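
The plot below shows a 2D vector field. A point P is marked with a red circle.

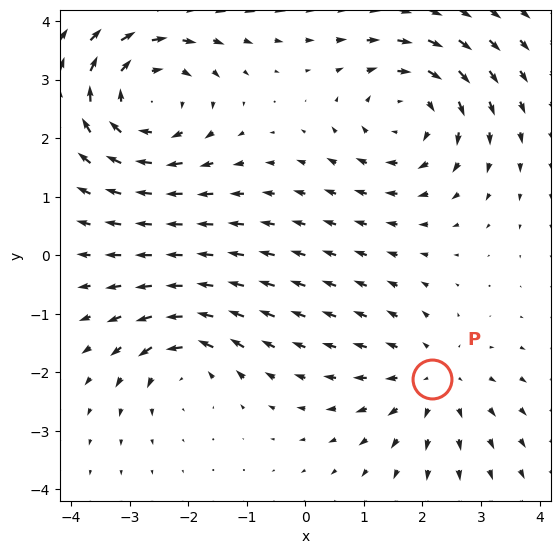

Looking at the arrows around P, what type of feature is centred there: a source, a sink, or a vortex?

source

At P (2.2, -2.1) the arrows spread outward. Divergence about +3, curl ≈0 — positive divergence with near-zero curl is a source.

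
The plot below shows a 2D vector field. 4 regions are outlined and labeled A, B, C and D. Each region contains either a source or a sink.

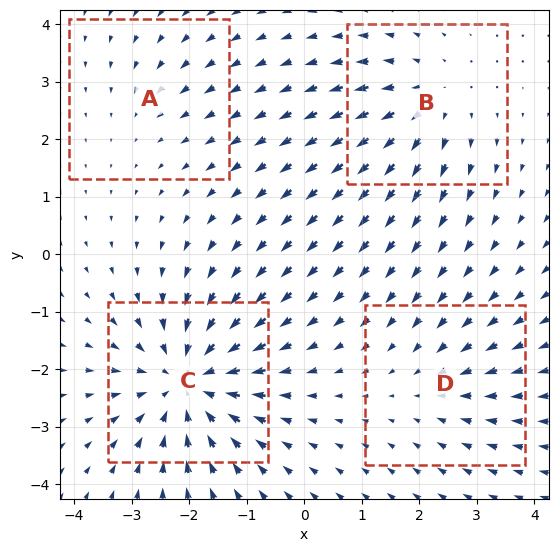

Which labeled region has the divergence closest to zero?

Divergence at each region's feature centre — A: about -2, B: about +4, C: about -6, D: about -3. Region A is closest to zero.

A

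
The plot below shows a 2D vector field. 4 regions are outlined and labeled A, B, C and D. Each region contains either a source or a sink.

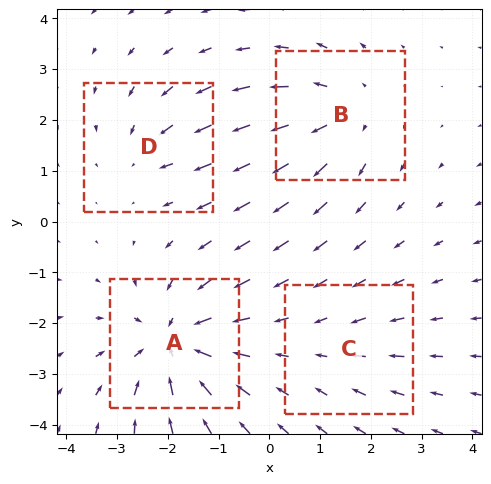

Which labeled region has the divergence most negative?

A

Divergence at each region's feature centre — A: about -7, B: about +4, C: about -2, D: about -3. Region A is most negative.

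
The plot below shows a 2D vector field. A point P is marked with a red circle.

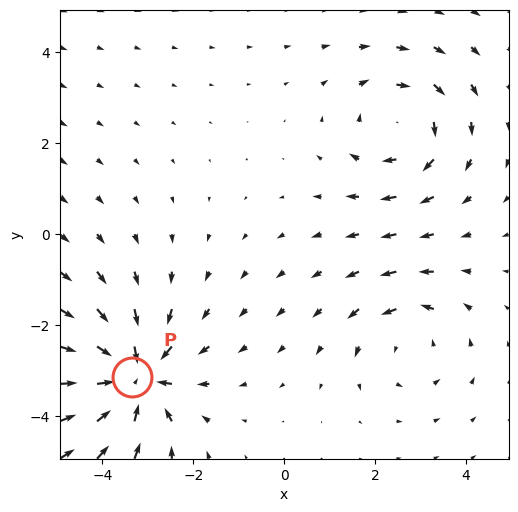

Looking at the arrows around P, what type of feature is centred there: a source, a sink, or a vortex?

At P (-3.3, -3.1) the arrows converge inward. Divergence about -5, curl ≈0 — negative divergence with near-zero curl is a sink.

sink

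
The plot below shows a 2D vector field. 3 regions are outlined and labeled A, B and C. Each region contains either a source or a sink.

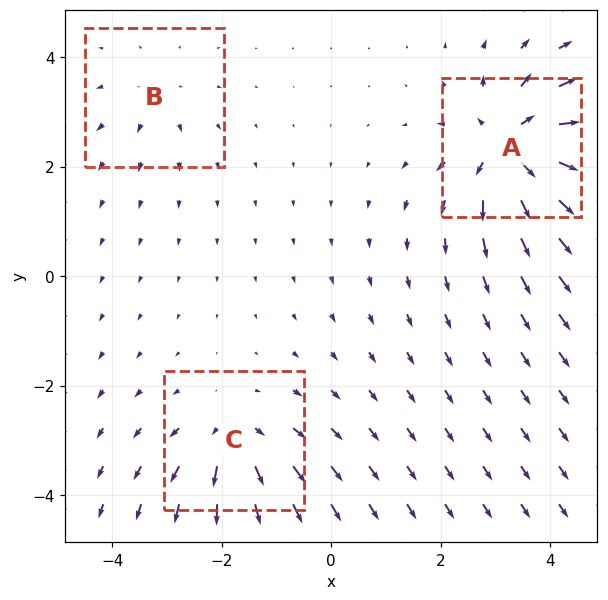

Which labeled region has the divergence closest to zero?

B

Divergence at each region's feature centre — A: about +6, B: about +2, C: about +4. Region B is closest to zero.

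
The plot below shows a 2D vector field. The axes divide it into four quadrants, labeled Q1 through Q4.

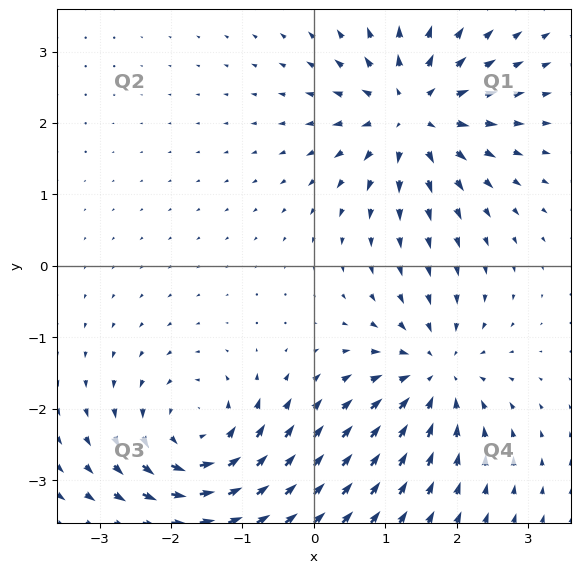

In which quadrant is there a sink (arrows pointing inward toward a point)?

The sink sits at approximately (1.7, -1.5), which lies in quadrant Q4. The divergence there is about -5, negative as expected for a sink.

Q4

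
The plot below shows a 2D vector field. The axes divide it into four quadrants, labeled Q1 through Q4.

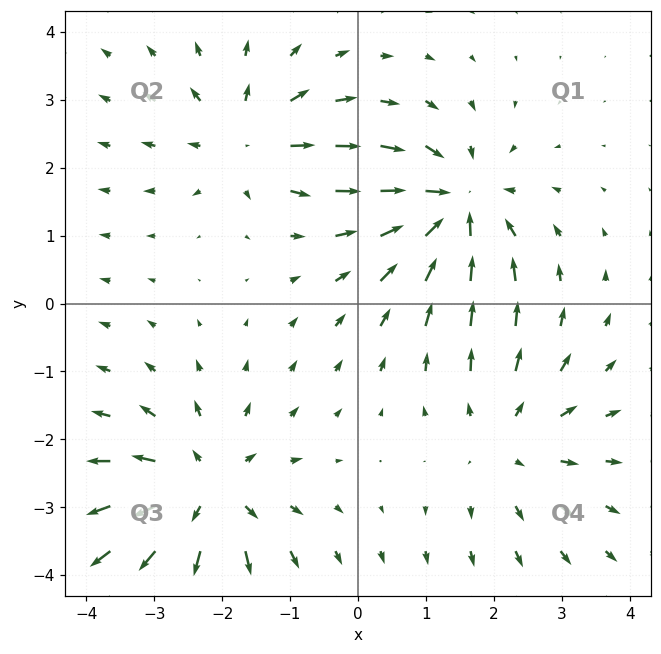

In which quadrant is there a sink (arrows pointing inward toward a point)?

The sink sits at approximately (1.4, 1.4), which lies in quadrant Q1. The divergence there is about -5, negative as expected for a sink.

Q1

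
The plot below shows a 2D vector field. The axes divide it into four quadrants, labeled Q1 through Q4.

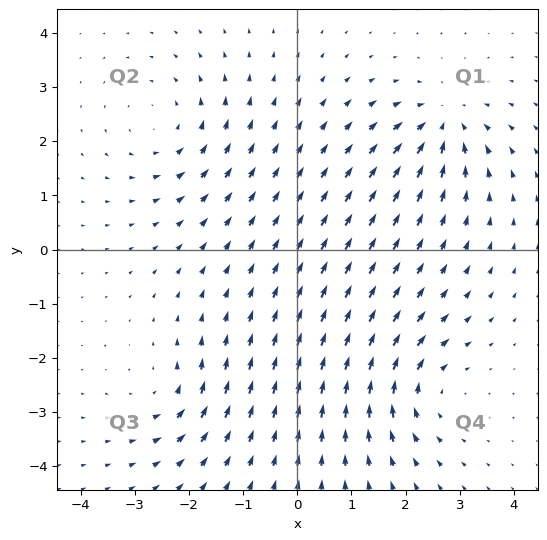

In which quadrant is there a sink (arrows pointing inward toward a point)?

The sink sits at approximately (2.7, 2.3), which lies in quadrant Q1. The divergence there is about -6, negative as expected for a sink.

Q1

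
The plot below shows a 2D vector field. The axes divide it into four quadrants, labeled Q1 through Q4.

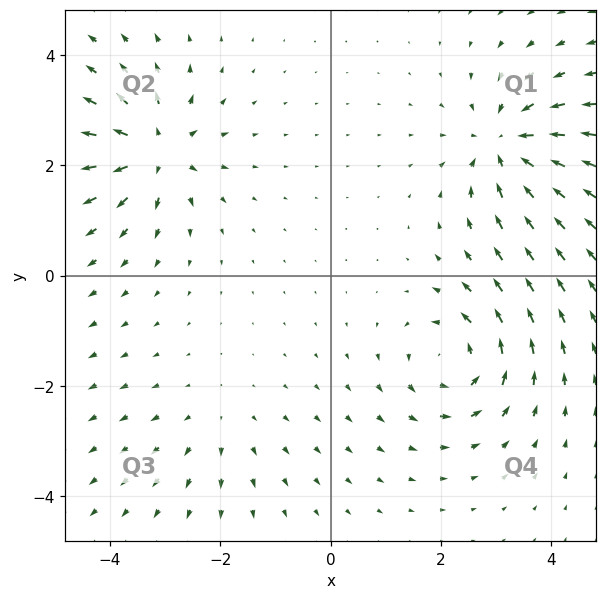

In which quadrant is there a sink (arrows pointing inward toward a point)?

Q1

The sink sits at approximately (3.2, 2.4), which lies in quadrant Q1. The divergence there is about -6, negative as expected for a sink.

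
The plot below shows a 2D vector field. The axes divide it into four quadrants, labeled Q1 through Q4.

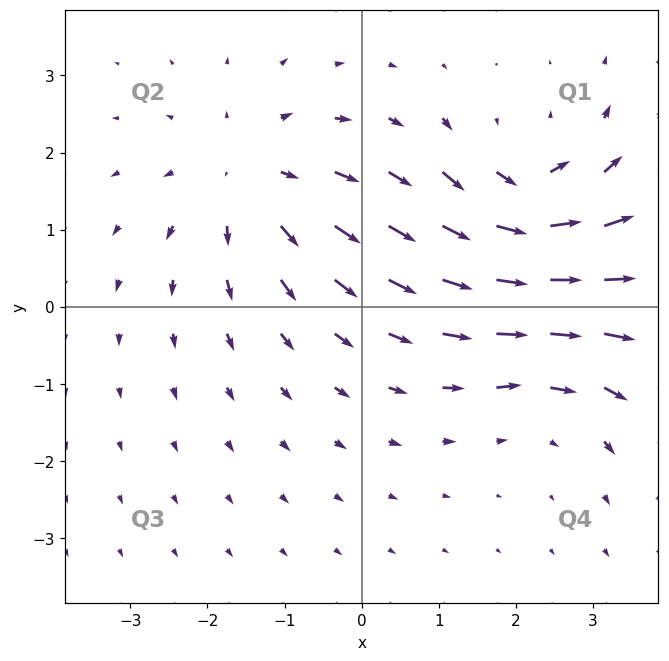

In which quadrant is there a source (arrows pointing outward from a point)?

Q2

The source sits at approximately (-1.4, 1.7), which lies in quadrant Q2. The divergence there is about +4, positive as expected for a source.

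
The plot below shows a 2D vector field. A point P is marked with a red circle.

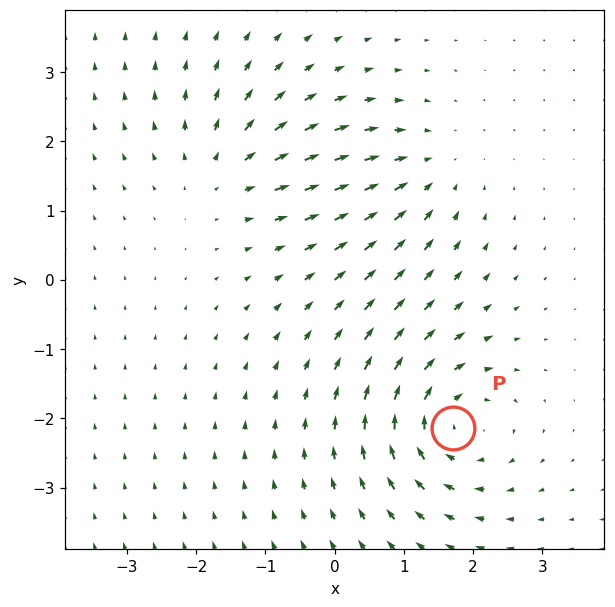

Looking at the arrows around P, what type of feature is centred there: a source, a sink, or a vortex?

At P (1.7, -2.1) the arrows circulate clockwise. Divergence ≈0, curl about -4 — near-zero divergence with nonzero curl is a vortex.

vortex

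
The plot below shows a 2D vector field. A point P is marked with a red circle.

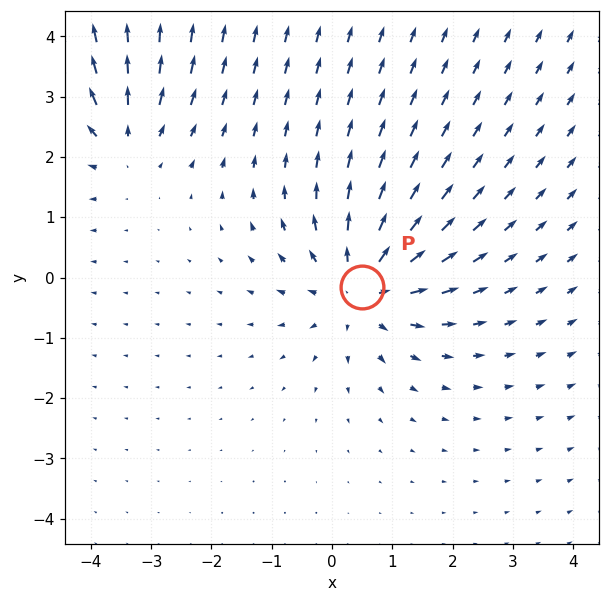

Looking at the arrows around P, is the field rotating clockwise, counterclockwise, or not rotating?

Near P at (0.5, -0.2) the arrows show no circulation. The curl there is ≈0.

not rotating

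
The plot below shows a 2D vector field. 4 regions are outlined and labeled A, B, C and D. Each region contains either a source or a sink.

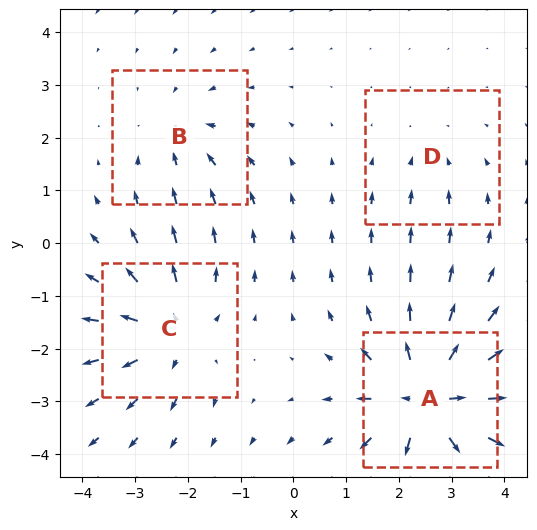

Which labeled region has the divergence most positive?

Divergence at each region's feature centre — A: about +7, B: about -3, C: about +5, D: about -2. Region A is most positive.

A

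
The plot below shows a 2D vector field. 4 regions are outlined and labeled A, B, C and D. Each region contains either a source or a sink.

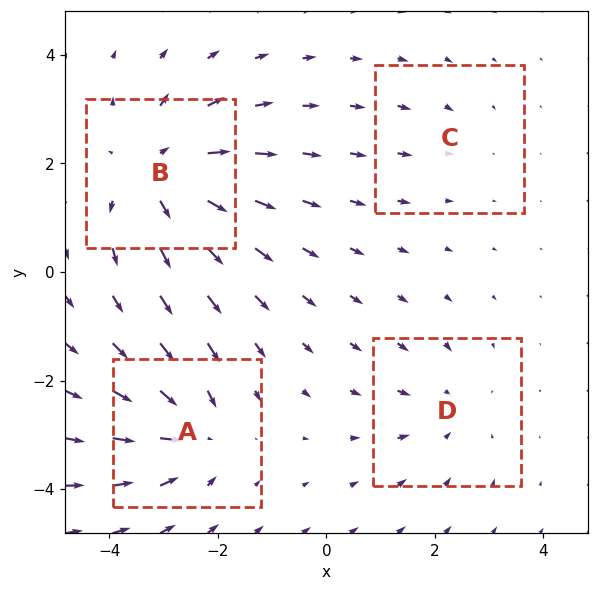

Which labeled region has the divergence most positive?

Divergence at each region's feature centre — A: about -4, B: about +6, C: about -2, D: about -3. Region B is most positive.

B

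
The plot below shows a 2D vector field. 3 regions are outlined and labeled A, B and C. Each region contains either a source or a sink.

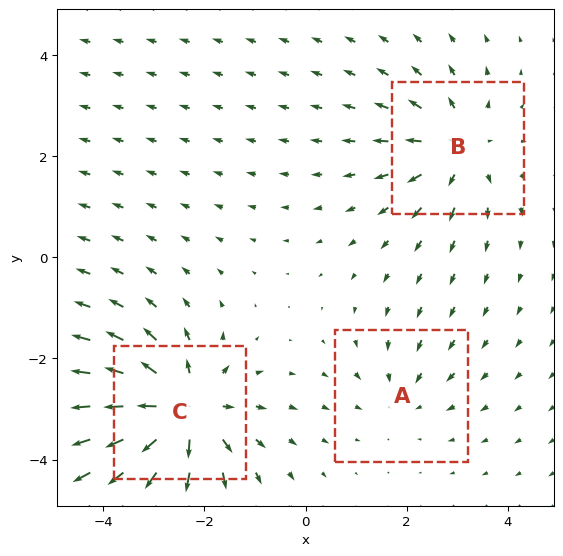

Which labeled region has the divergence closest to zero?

A

Divergence at each region's feature centre — A: about -2, B: about +3, C: about +5. Region A is closest to zero.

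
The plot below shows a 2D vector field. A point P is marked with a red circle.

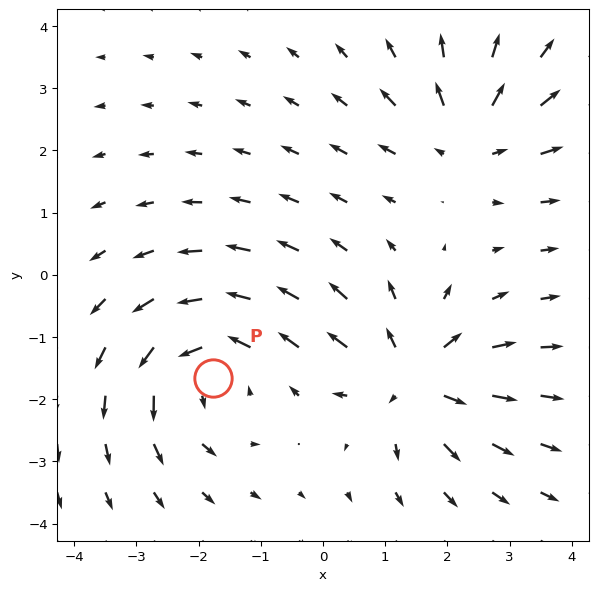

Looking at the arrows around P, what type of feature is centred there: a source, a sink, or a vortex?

At P (-1.8, -1.7) the arrows circulate counterclockwise. Divergence ≈0, curl about +5 — near-zero divergence with nonzero curl is a vortex.

vortex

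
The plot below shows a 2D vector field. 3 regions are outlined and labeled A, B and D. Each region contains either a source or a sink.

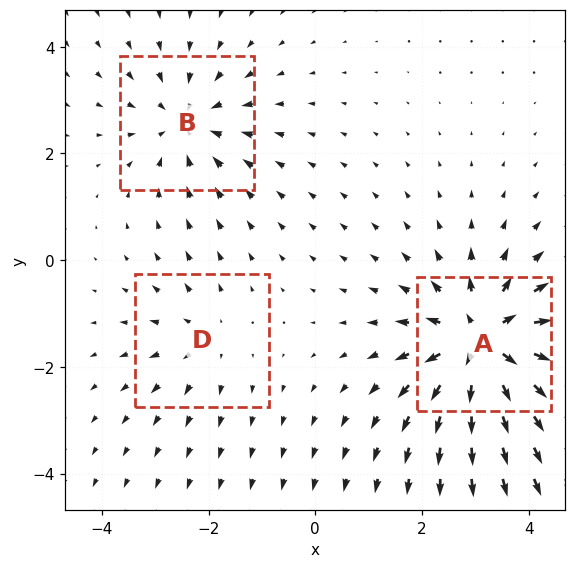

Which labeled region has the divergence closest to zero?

Divergence at each region's feature centre — A: about +6, B: about -3, D: about +2. Region D is closest to zero.

D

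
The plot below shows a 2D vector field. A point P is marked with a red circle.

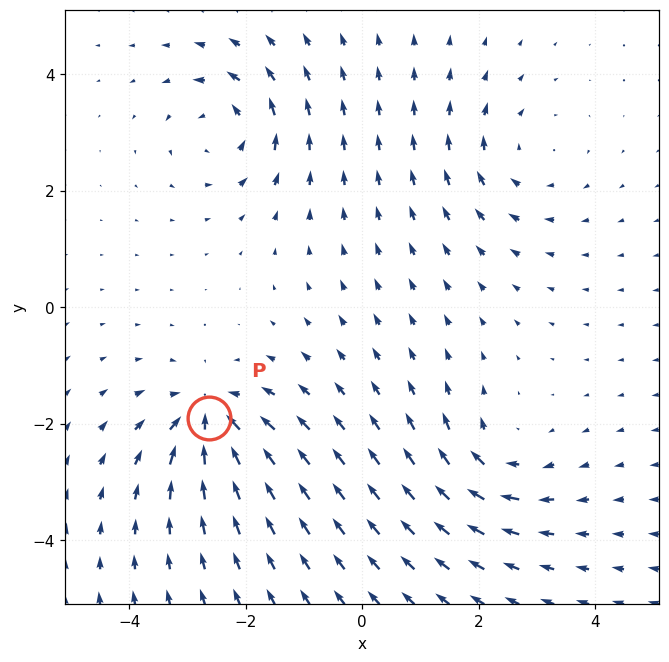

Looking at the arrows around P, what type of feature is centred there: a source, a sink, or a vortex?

At P (-2.6, -1.9) the arrows converge inward. Divergence about -7, curl ≈0 — negative divergence with near-zero curl is a sink.

sink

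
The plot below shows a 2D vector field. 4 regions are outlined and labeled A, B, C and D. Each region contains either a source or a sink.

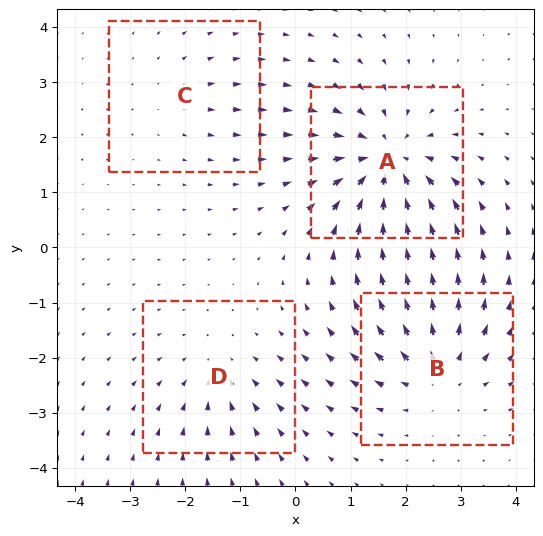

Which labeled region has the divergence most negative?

Divergence at each region's feature centre — A: about -7, B: about +5, C: about +2, D: about -3. Region A is most negative.

A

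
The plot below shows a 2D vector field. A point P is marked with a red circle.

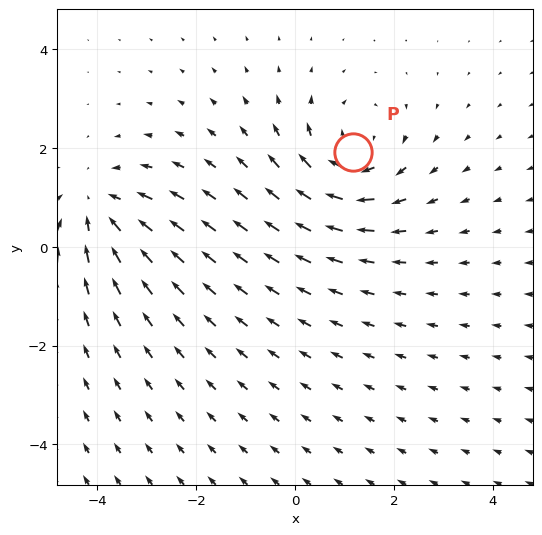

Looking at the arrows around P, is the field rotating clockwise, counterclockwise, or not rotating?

clockwise

Near P at (1.2, 1.9) the arrows circulate clockwise. The curl (z-component) there is about -4; negative curl means clockwise rotation.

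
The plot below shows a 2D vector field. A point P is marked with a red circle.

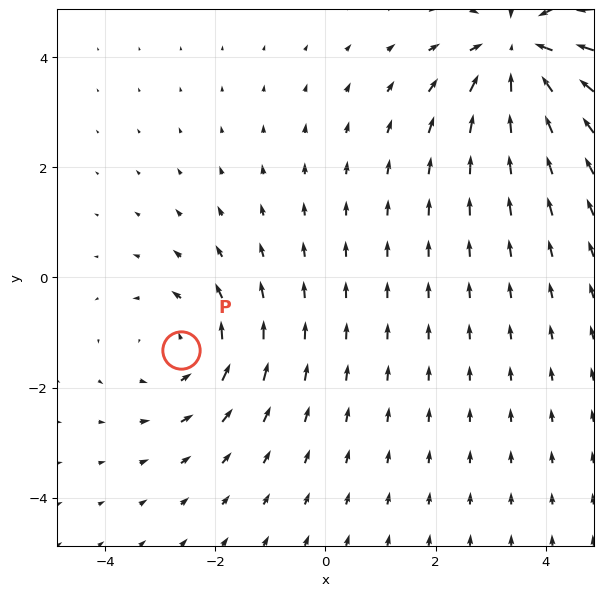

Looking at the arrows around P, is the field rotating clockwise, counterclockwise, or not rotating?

Near P at (-2.6, -1.3) the arrows circulate counterclockwise. The curl (z-component) there is about +2; positive curl means counterclockwise rotation.

counterclockwise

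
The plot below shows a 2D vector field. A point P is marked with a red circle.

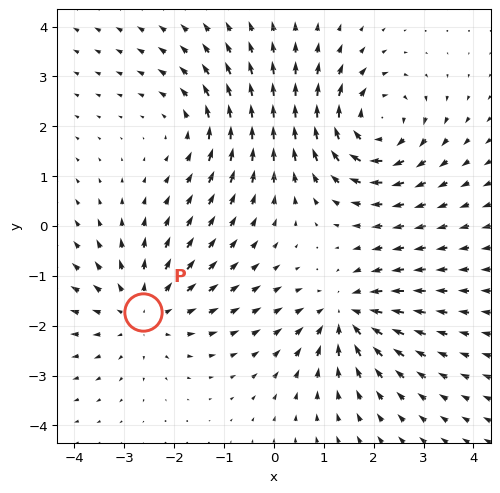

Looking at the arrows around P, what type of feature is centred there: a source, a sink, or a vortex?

source

At P (-2.6, -1.7) the arrows spread outward. Divergence about +3, curl ≈0 — positive divergence with near-zero curl is a source.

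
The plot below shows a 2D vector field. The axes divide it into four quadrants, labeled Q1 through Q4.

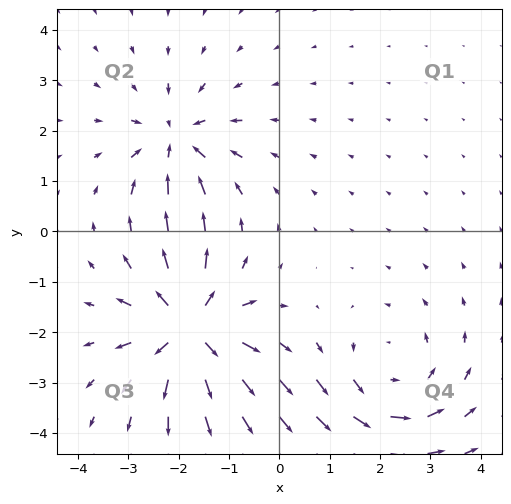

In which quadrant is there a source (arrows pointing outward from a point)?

The source sits at approximately (-1.8, -1.9), which lies in quadrant Q3. The divergence there is about +7, positive as expected for a source.

Q3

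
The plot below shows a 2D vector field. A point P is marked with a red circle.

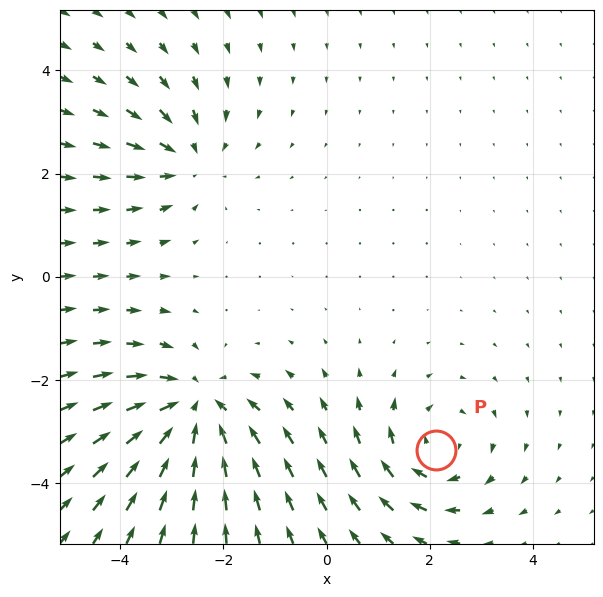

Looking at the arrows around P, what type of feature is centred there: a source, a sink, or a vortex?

At P (2.1, -3.4) the arrows circulate clockwise. Divergence ≈0, curl about -3 — near-zero divergence with nonzero curl is a vortex.

vortex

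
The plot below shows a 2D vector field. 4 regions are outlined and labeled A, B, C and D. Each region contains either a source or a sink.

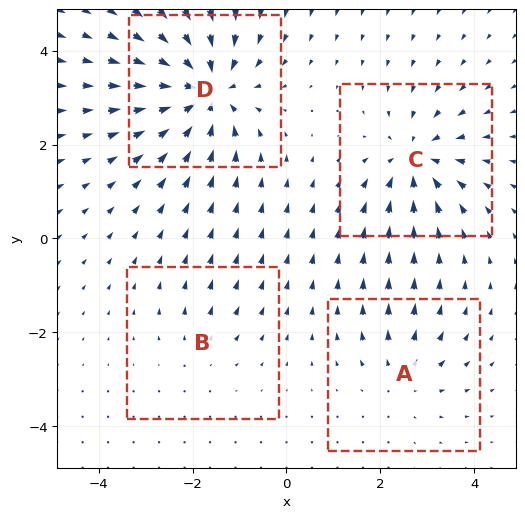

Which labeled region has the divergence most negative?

Divergence at each region's feature centre — A: about +3, B: about +2, C: about -5, D: about -7. Region D is most negative.

D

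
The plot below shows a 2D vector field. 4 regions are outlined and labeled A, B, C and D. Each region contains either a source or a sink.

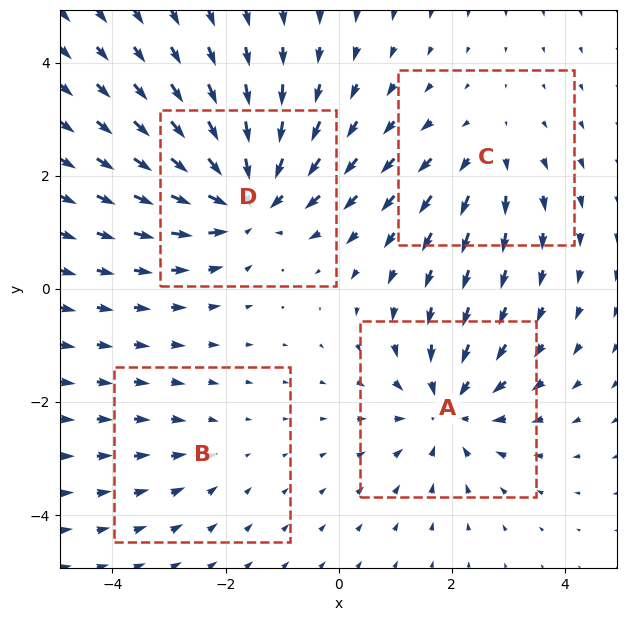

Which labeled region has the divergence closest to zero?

B

Divergence at each region's feature centre — A: about -5, B: about -2, C: about +3, D: about -6. Region B is closest to zero.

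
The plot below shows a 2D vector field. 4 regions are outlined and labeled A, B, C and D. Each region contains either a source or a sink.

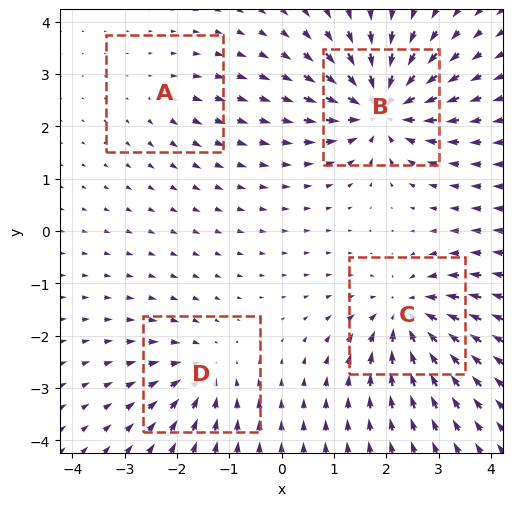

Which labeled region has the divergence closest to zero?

A

Divergence at each region's feature centre — A: about +2, B: about -8, C: about -6, D: about -4. Region A is closest to zero.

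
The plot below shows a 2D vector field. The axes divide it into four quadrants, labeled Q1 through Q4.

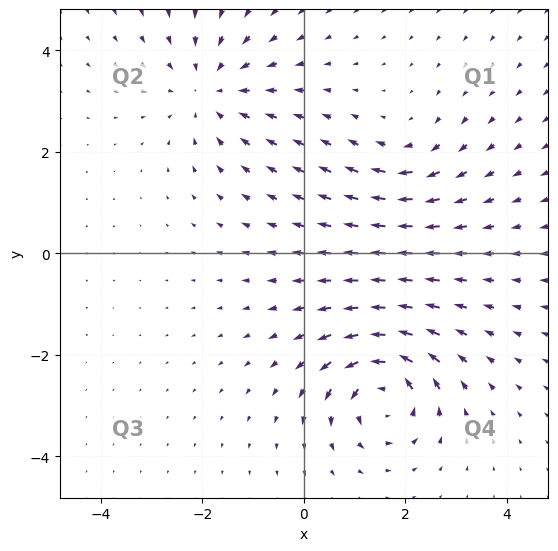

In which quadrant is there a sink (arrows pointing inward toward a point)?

Q2

The sink sits at approximately (-1.8, 3.2), which lies in quadrant Q2. The divergence there is about -4, negative as expected for a sink.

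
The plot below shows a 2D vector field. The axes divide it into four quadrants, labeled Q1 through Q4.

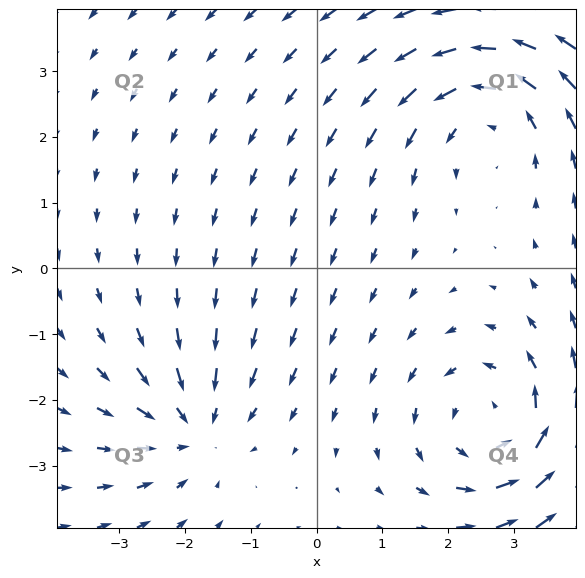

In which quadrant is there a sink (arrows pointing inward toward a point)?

Q3

The sink sits at approximately (-1.9, -2.4), which lies in quadrant Q3. The divergence there is about -4, negative as expected for a sink.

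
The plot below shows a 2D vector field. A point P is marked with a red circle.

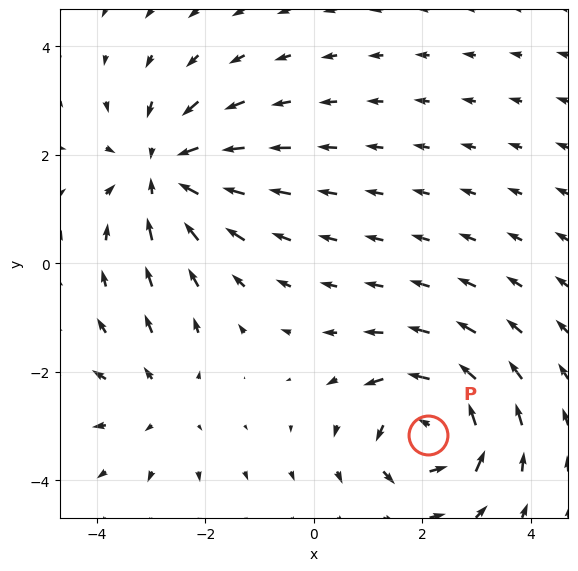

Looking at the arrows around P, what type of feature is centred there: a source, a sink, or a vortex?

At P (2.1, -3.2) the arrows circulate counterclockwise. Divergence ≈0, curl about +5 — near-zero divergence with nonzero curl is a vortex.

vortex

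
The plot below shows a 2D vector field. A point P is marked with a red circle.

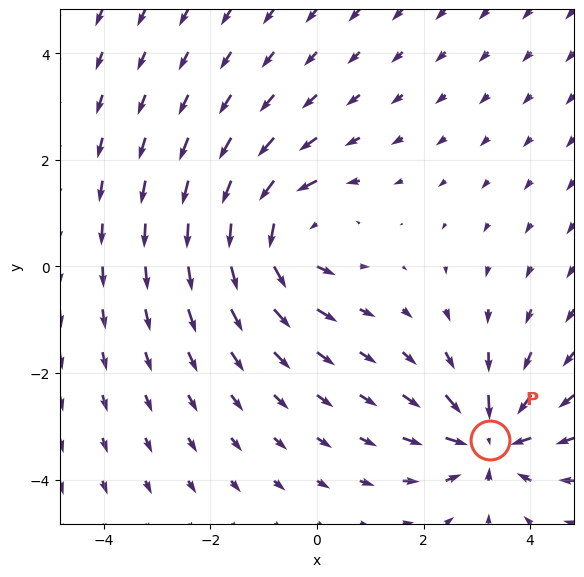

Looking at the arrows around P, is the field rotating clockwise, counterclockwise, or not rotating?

not rotating

Near P at (3.2, -3.3) the arrows show no circulation. The curl there is ≈0.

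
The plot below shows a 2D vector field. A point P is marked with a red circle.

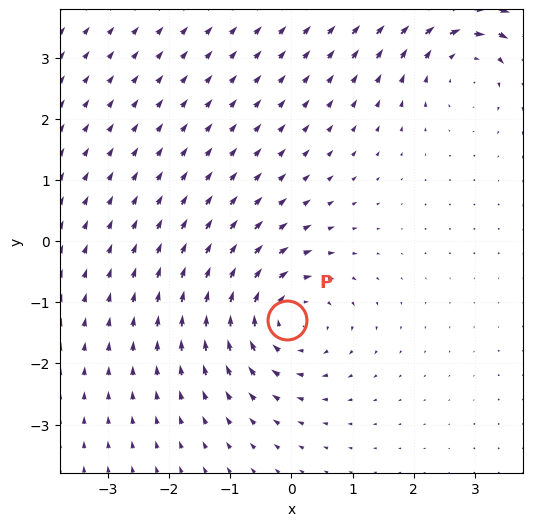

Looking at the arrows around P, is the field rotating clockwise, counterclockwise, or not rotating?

Near P at (-0.1, -1.3) the arrows circulate clockwise. The curl (z-component) there is about -5; negative curl means clockwise rotation.

clockwise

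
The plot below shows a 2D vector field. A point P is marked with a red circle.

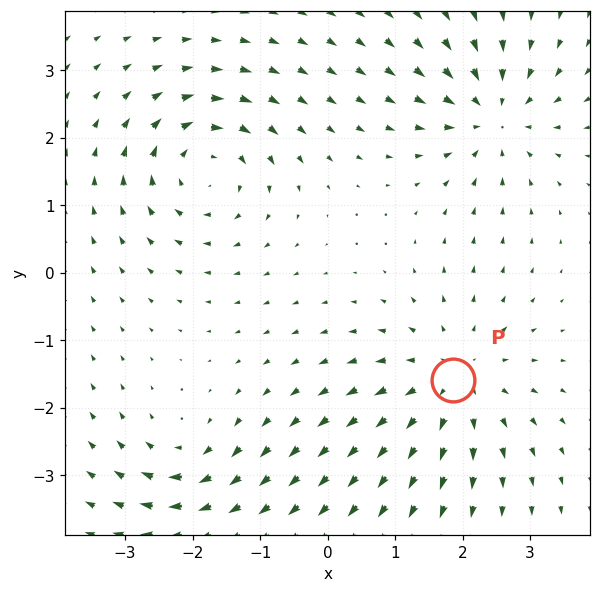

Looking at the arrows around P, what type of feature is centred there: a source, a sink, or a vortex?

source

At P (1.9, -1.6) the arrows spread outward. Divergence about +4, curl ≈0 — positive divergence with near-zero curl is a source.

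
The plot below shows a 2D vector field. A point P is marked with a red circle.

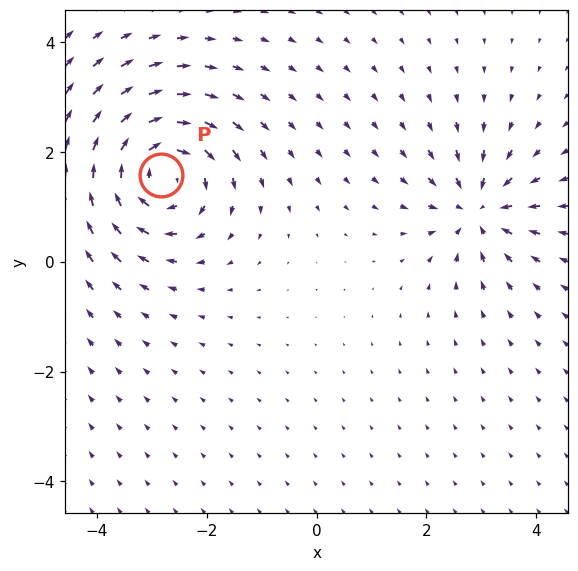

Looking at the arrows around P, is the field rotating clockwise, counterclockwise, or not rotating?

clockwise

Near P at (-2.8, 1.6) the arrows circulate clockwise. The curl (z-component) there is about -5; negative curl means clockwise rotation.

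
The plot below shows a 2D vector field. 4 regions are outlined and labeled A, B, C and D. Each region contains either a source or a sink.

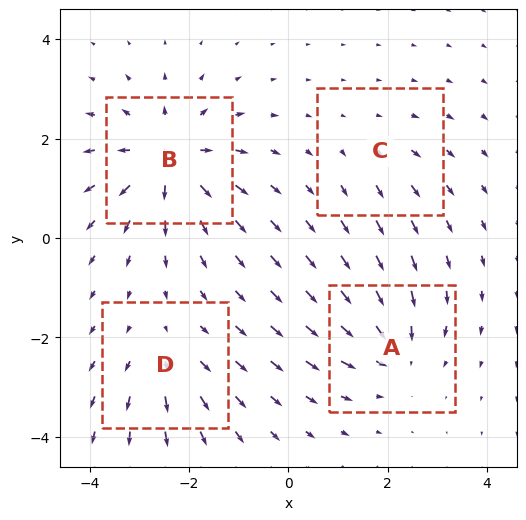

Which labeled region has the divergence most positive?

Divergence at each region's feature centre — A: about -5, B: about +7, C: about +2, D: about +4. Region B is most positive.

B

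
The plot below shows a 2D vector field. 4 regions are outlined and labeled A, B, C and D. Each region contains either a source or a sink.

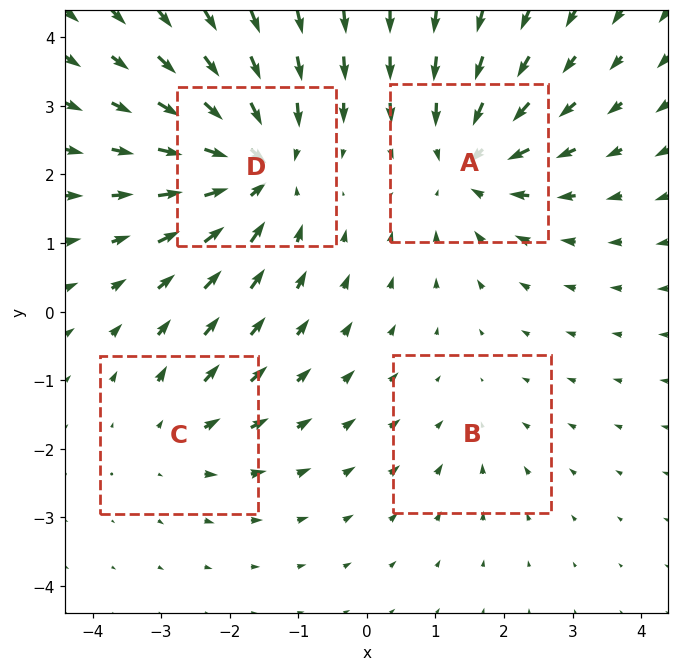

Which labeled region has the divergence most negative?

D

Divergence at each region's feature centre — A: about -5, B: about -2, C: about +3, D: about -7. Region D is most negative.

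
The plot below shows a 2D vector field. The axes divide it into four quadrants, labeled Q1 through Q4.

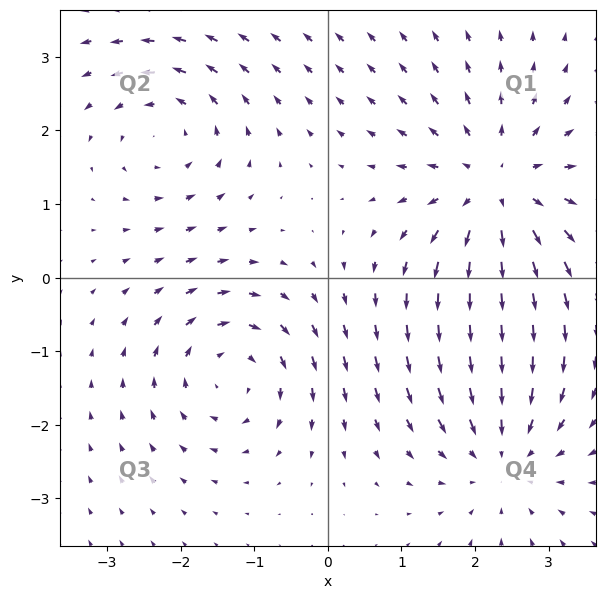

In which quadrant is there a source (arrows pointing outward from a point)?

Q1

The source sits at approximately (2.3, 1.2), which lies in quadrant Q1. The divergence there is about +4, positive as expected for a source.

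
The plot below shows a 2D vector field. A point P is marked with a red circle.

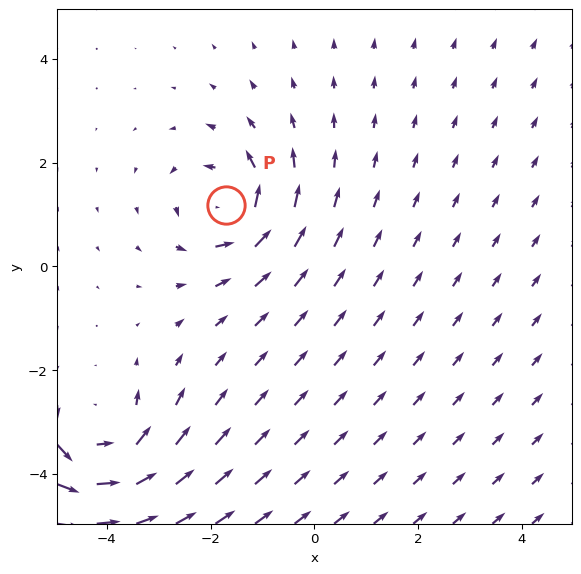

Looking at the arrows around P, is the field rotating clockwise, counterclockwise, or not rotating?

counterclockwise

Near P at (-1.7, 1.2) the arrows circulate counterclockwise. The curl (z-component) there is about +4; positive curl means counterclockwise rotation.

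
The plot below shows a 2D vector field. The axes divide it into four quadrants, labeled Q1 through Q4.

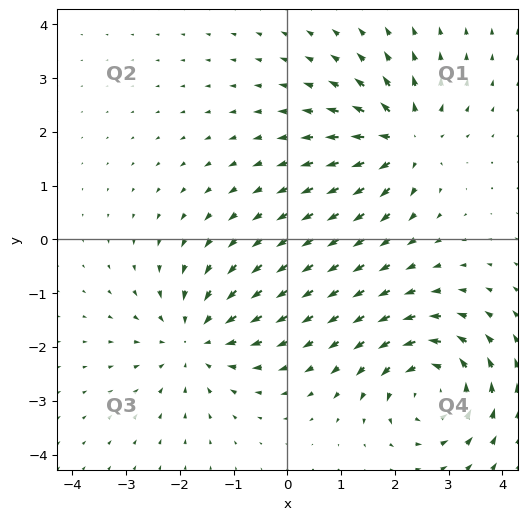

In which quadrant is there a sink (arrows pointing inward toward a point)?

Q3

The sink sits at approximately (-1.7, -1.9), which lies in quadrant Q3. The divergence there is about -4, negative as expected for a sink.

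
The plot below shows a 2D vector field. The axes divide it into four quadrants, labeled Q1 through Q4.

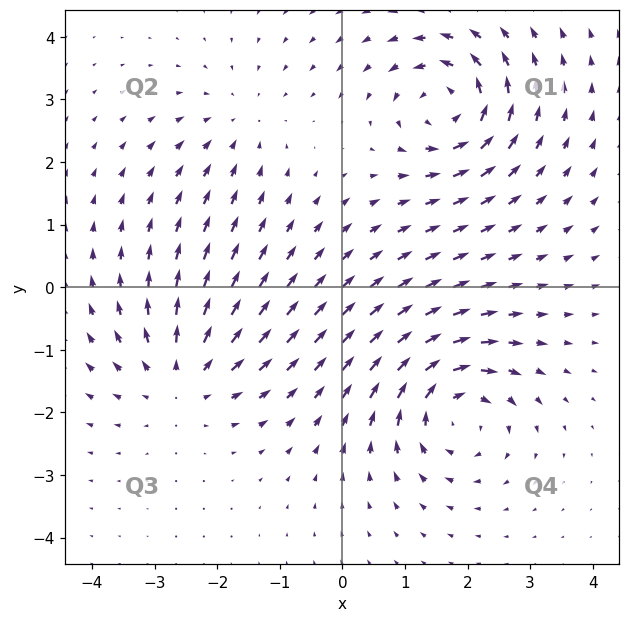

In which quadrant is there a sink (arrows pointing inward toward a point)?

The sink sits at approximately (-1.6, 2.6), which lies in quadrant Q2. The divergence there is about -3, negative as expected for a sink.

Q2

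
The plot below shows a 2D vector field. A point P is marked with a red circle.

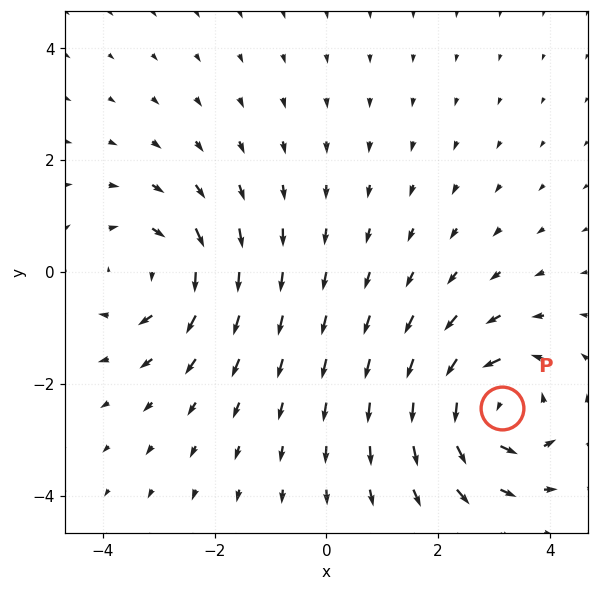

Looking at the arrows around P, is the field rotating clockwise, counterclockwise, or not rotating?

Near P at (3.1, -2.4) the arrows circulate counterclockwise. The curl (z-component) there is about +5; positive curl means counterclockwise rotation.

counterclockwise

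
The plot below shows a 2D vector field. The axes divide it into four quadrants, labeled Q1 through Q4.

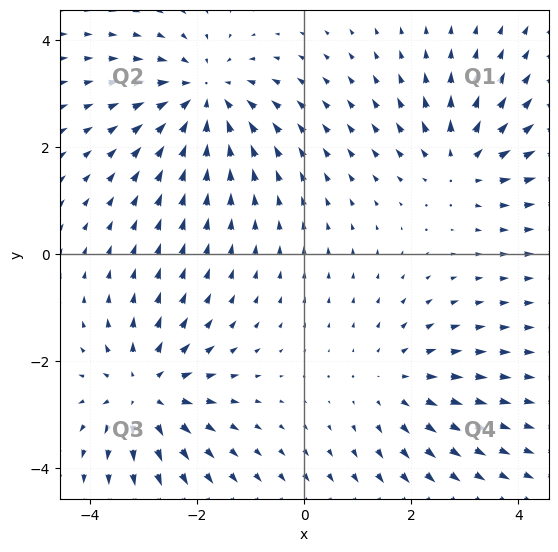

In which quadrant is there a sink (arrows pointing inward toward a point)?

Q2

The sink sits at approximately (-1.9, 3.0), which lies in quadrant Q2. The divergence there is about -5, negative as expected for a sink.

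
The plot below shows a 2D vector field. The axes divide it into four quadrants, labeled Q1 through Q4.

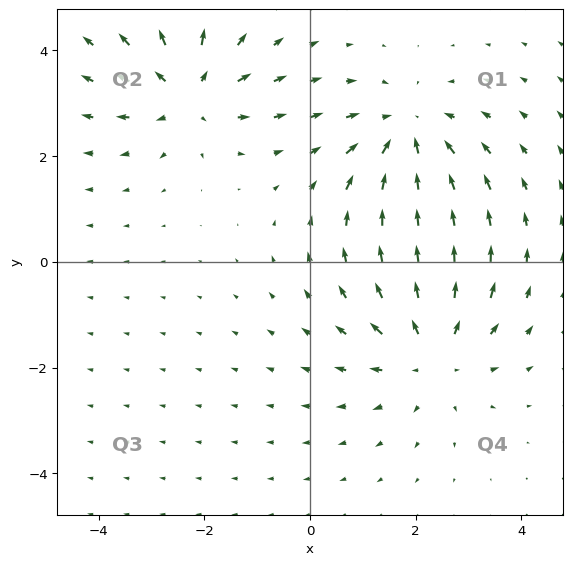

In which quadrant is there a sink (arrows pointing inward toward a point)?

Q1

The sink sits at approximately (1.8, 2.4), which lies in quadrant Q1. The divergence there is about -3, negative as expected for a sink.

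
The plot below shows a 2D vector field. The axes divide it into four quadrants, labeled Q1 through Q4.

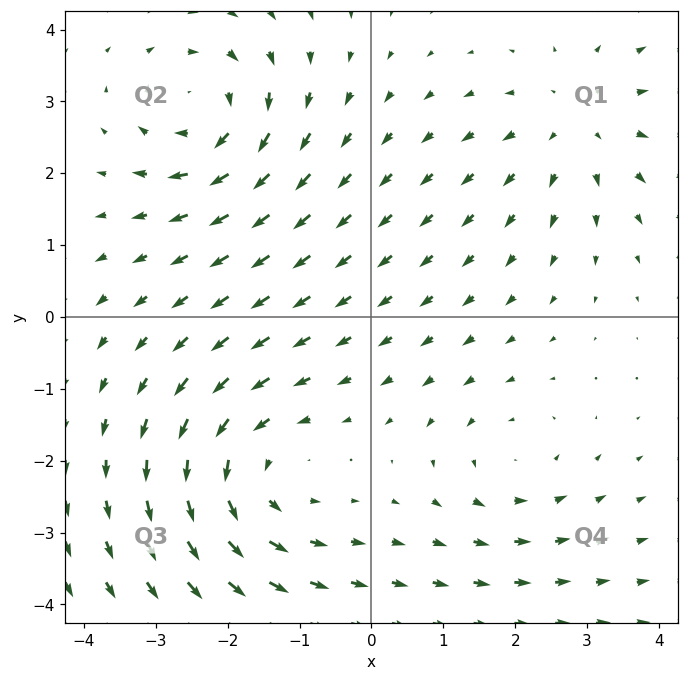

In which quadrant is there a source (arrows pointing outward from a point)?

Q1

The source sits at approximately (2.9, 2.7), which lies in quadrant Q1. The divergence there is about +3, positive as expected for a source.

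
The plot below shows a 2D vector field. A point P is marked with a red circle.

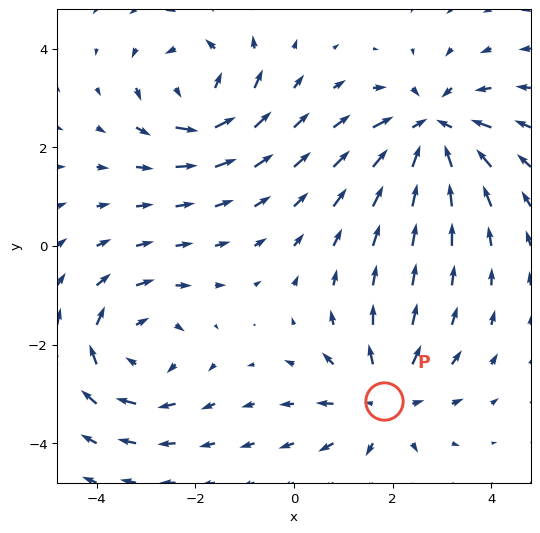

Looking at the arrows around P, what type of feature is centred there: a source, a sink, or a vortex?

At P (1.8, -3.1) the arrows spread outward. Divergence about +4, curl ≈0 — positive divergence with near-zero curl is a source.

source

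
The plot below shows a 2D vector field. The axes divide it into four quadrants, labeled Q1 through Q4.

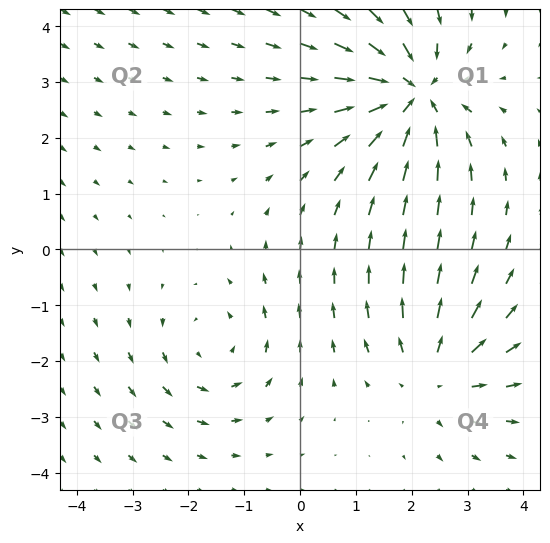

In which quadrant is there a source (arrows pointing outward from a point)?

The source sits at approximately (2.5, -2.2), which lies in quadrant Q4. The divergence there is about +3, positive as expected for a source.

Q4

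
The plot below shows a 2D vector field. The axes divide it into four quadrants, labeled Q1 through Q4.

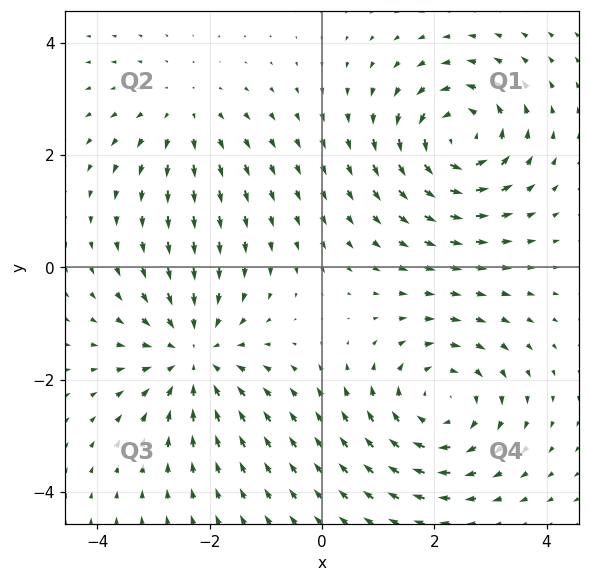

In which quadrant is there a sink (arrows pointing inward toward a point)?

Q3

The sink sits at approximately (-2.3, -1.6), which lies in quadrant Q3. The divergence there is about -4, negative as expected for a sink.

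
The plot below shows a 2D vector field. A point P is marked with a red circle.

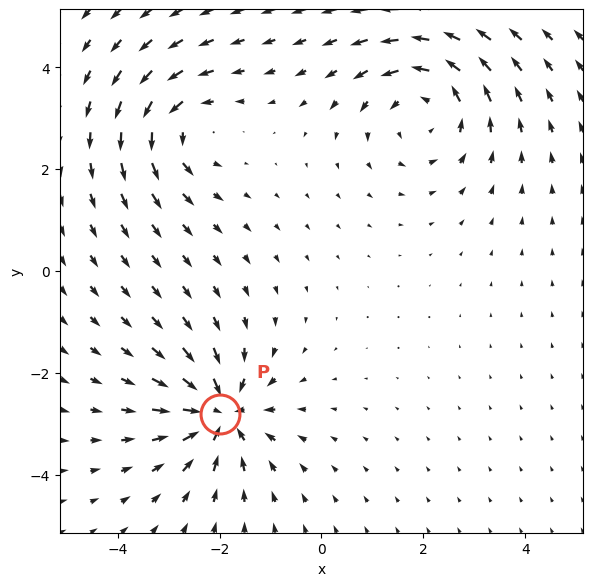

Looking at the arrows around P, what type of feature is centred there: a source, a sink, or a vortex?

At P (-2.0, -2.8) the arrows converge inward. Divergence about -5, curl ≈0 — negative divergence with near-zero curl is a sink.

sink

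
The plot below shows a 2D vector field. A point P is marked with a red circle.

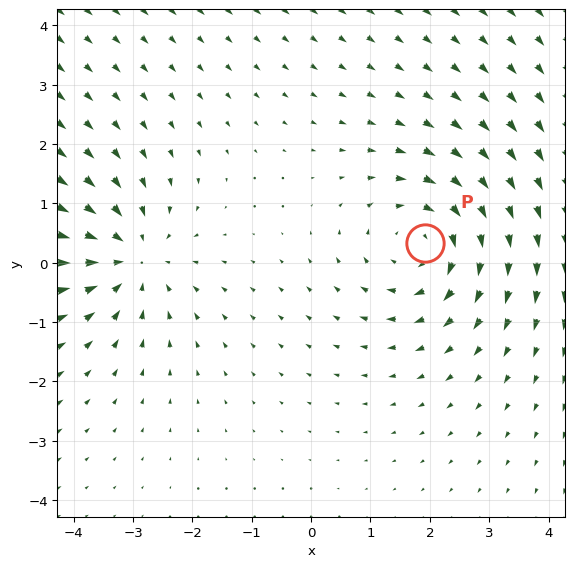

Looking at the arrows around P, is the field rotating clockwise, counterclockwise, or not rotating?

Near P at (1.9, 0.3) the arrows circulate clockwise. The curl (z-component) there is about -4; negative curl means clockwise rotation.

clockwise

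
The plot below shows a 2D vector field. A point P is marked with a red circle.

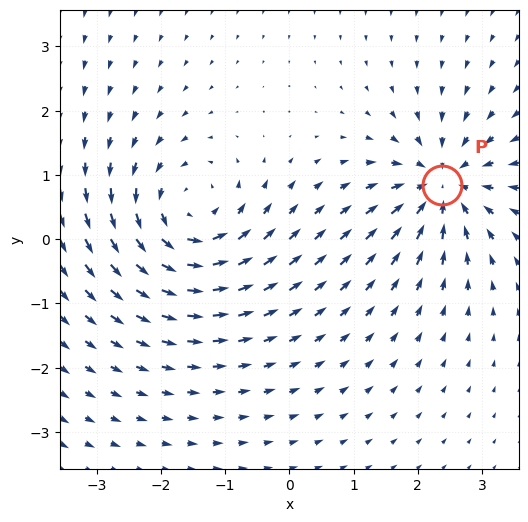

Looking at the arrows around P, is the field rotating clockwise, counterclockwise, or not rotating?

Near P at (2.4, 0.8) the arrows show no circulation. The curl there is ≈0.

not rotating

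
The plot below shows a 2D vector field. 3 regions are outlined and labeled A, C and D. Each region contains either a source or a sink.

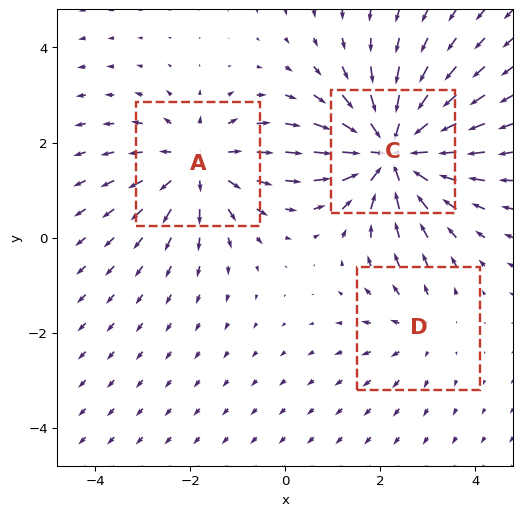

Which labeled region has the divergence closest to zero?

D

Divergence at each region's feature centre — A: about +3, C: about -5, D: about +2. Region D is closest to zero.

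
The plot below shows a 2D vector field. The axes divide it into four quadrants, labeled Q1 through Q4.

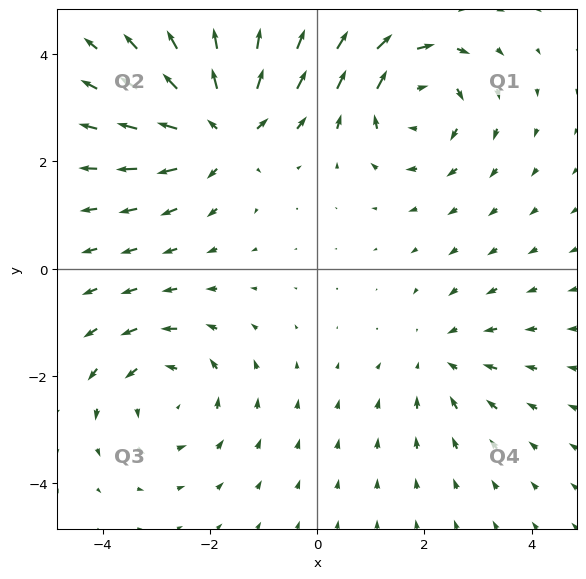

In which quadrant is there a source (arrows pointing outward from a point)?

The source sits at approximately (-1.8, 2.6), which lies in quadrant Q2. The divergence there is about +5, positive as expected for a source.

Q2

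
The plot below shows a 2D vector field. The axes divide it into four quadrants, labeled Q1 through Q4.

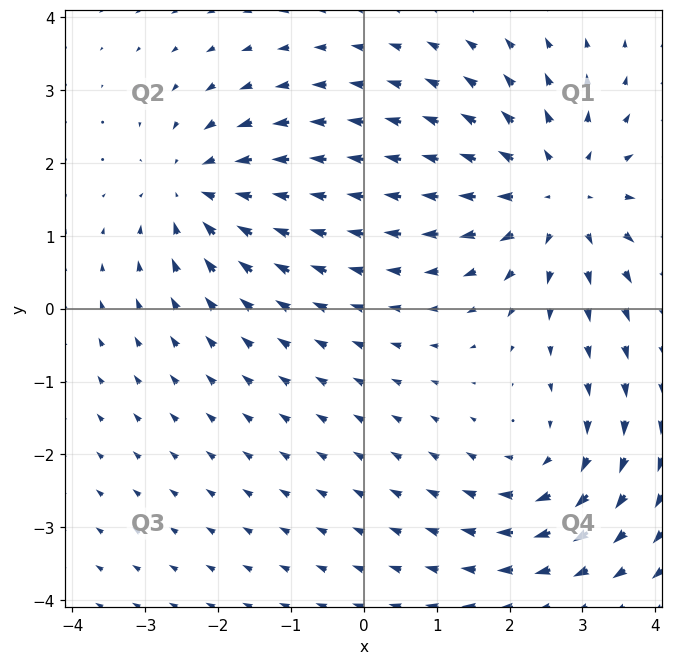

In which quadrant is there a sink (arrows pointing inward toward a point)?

The sink sits at approximately (-2.3, 1.6), which lies in quadrant Q2. The divergence there is about -4, negative as expected for a sink.

Q2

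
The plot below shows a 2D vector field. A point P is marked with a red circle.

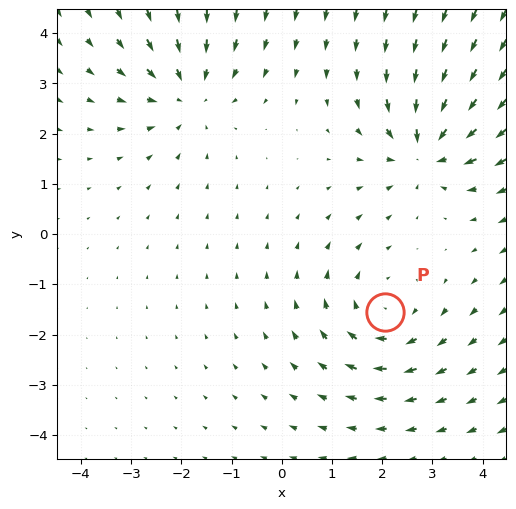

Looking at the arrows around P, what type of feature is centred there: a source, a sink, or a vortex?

vortex

At P (2.0, -1.6) the arrows circulate clockwise. Divergence ≈0, curl about -2 — near-zero divergence with nonzero curl is a vortex.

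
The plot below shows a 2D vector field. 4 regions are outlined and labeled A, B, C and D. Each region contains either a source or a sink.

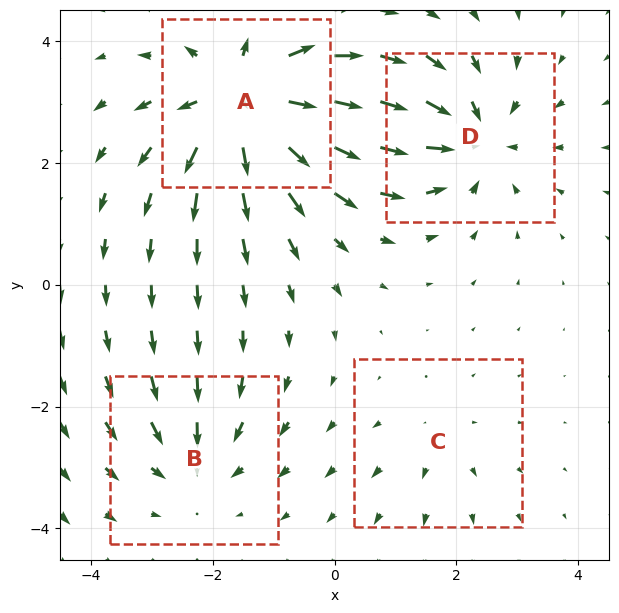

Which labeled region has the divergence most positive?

A

Divergence at each region's feature centre — A: about +7, B: about -4, C: about +2, D: about -5. Region A is most positive.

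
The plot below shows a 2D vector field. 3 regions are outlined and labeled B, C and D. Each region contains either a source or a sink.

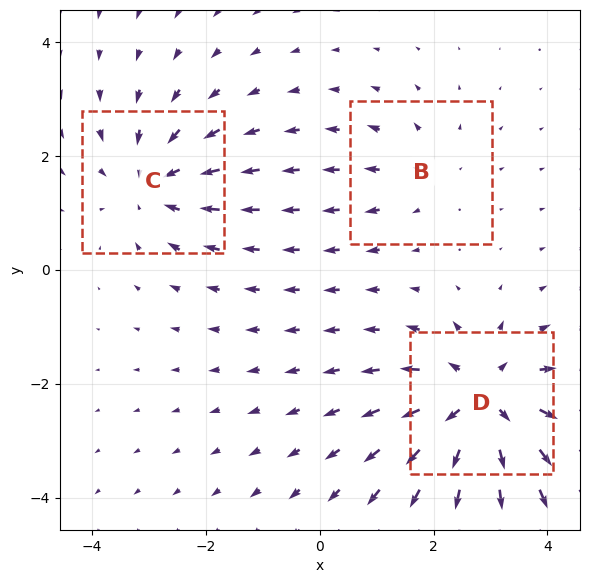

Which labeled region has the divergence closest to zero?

B

Divergence at each region's feature centre — B: about +2, C: about -3, D: about +5. Region B is closest to zero.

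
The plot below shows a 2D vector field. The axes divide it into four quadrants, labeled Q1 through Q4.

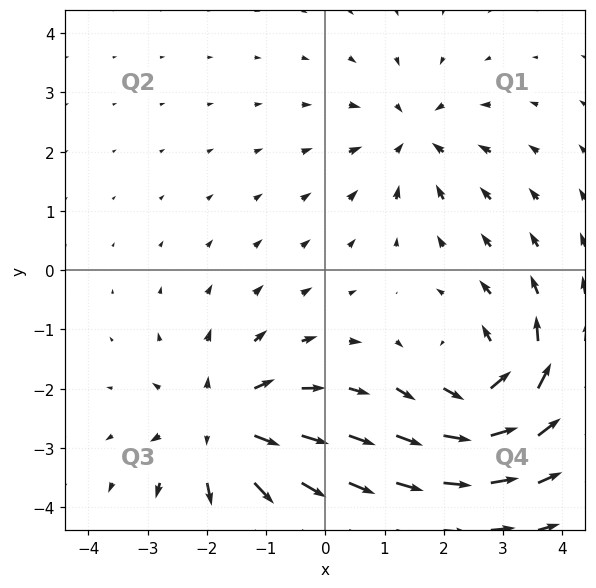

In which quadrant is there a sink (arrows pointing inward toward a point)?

Q1

The sink sits at approximately (1.5, 2.3), which lies in quadrant Q1. The divergence there is about -4, negative as expected for a sink.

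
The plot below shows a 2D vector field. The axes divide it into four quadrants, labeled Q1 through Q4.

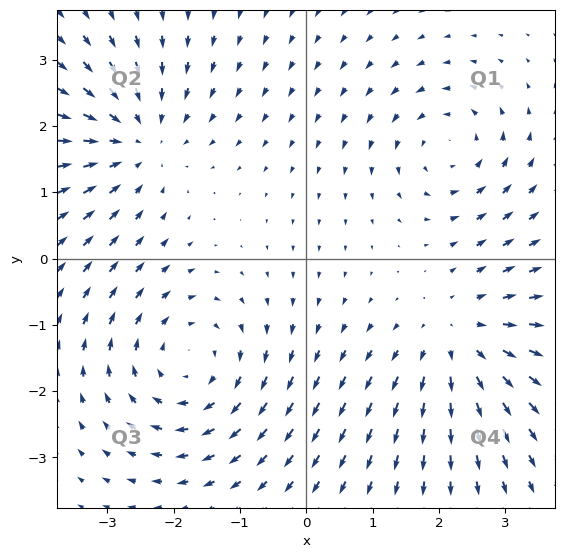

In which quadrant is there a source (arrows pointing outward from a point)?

Q4

The source sits at approximately (2.3, -1.2), which lies in quadrant Q4. The divergence there is about +3, positive as expected for a source.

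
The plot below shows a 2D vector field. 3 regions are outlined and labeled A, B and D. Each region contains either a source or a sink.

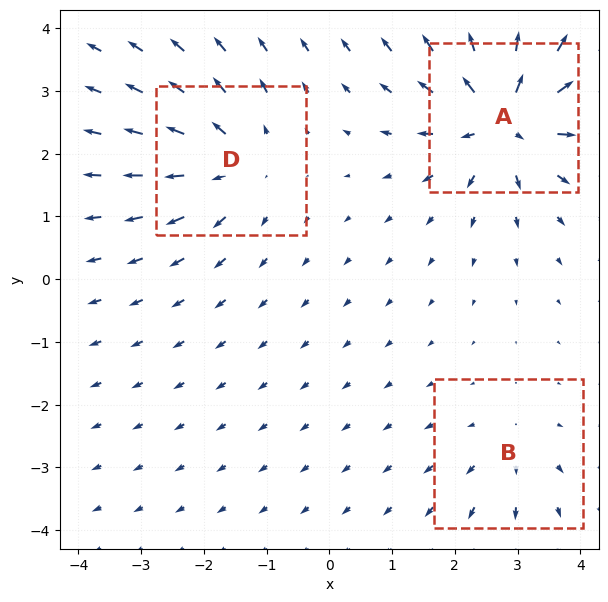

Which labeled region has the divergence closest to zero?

B

Divergence at each region's feature centre — A: about +6, B: about +2, D: about +4. Region B is closest to zero.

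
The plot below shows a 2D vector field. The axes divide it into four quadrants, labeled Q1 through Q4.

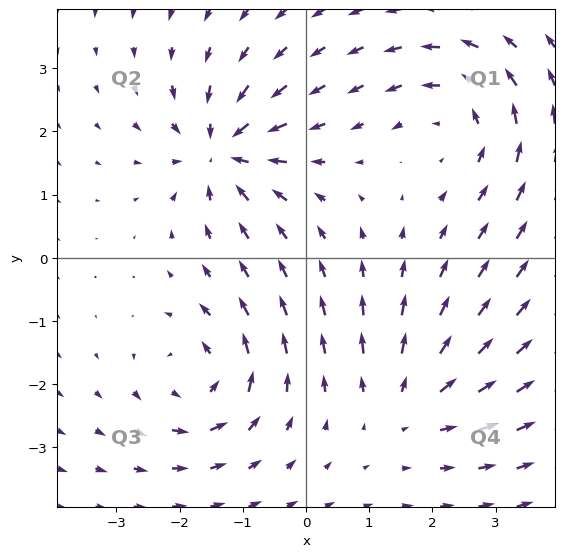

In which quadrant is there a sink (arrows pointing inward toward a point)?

The sink sits at approximately (-1.3, 1.7), which lies in quadrant Q2. The divergence there is about -6, negative as expected for a sink.

Q2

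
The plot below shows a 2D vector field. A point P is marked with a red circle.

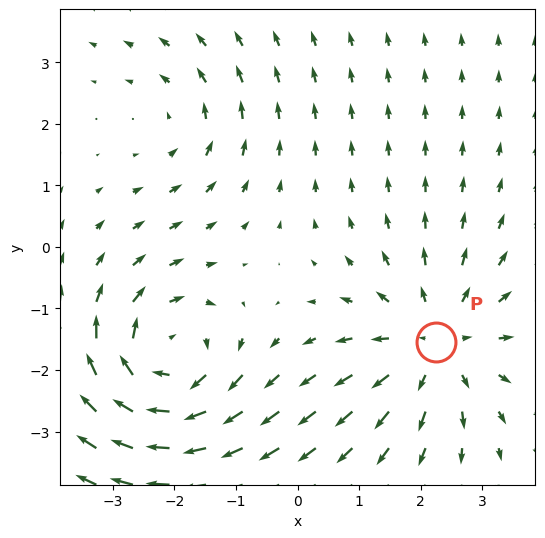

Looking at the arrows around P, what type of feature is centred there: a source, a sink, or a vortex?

source

At P (2.3, -1.6) the arrows spread outward. Divergence about +4, curl ≈0 — positive divergence with near-zero curl is a source.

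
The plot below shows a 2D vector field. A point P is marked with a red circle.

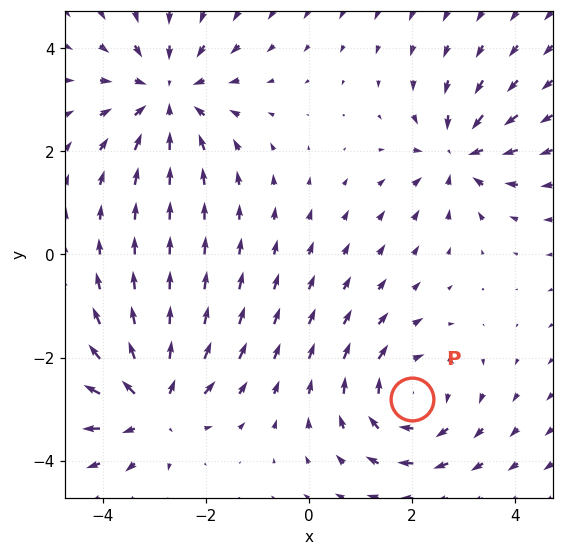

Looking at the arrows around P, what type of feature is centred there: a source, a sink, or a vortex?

vortex

At P (2.0, -2.8) the arrows circulate clockwise. Divergence ≈0, curl about -4 — near-zero divergence with nonzero curl is a vortex.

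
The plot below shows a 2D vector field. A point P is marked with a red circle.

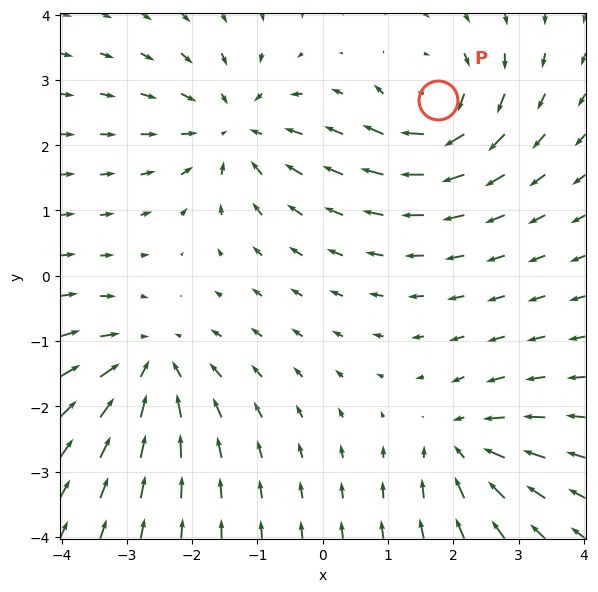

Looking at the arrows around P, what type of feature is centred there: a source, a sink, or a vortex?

vortex

At P (1.8, 2.7) the arrows circulate clockwise. Divergence ≈0, curl about -6 — near-zero divergence with nonzero curl is a vortex.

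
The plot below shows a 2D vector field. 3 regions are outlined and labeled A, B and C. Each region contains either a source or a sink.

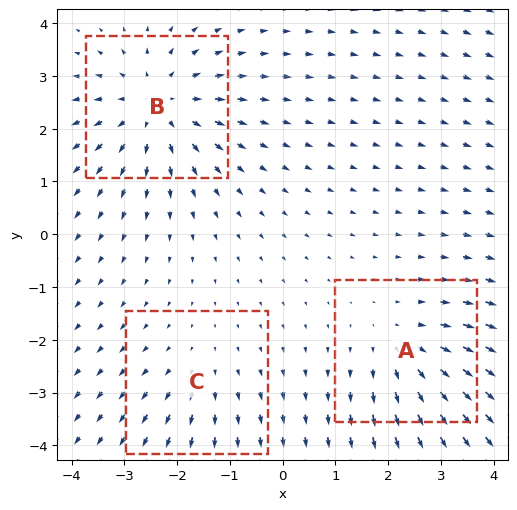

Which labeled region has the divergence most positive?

B

Divergence at each region's feature centre — A: about +3, B: about +4, C: about +2. Region B is most positive.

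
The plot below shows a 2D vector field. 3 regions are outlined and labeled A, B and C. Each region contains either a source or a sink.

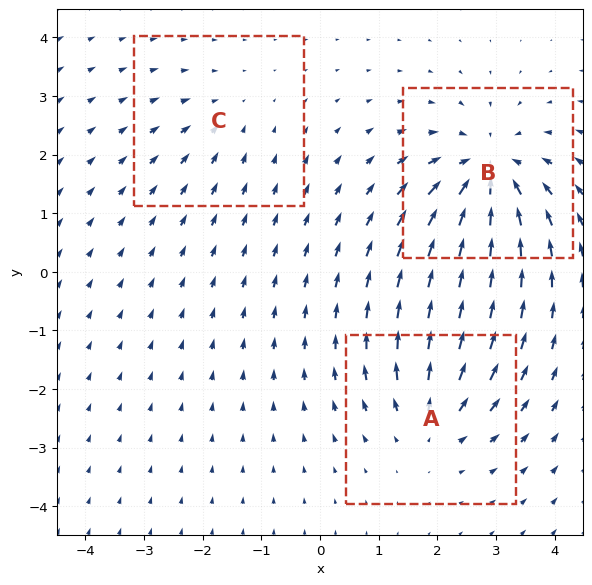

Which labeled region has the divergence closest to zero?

C

Divergence at each region's feature centre — A: about +3, B: about -5, C: about -2. Region C is closest to zero.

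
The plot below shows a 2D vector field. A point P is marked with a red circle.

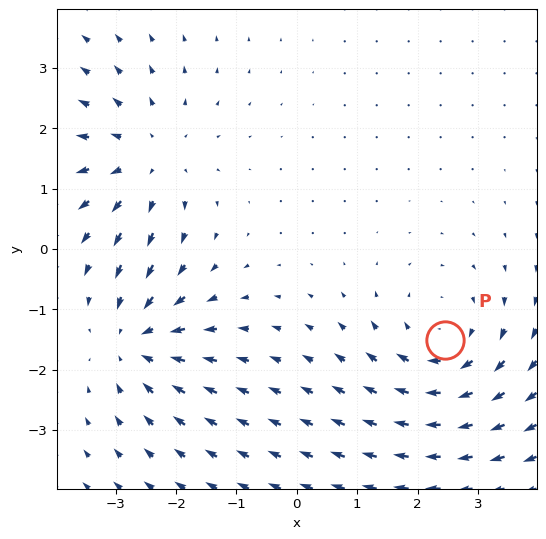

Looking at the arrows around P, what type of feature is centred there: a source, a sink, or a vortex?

At P (2.5, -1.5) the arrows circulate clockwise. Divergence ≈0, curl about -3 — near-zero divergence with nonzero curl is a vortex.

vortex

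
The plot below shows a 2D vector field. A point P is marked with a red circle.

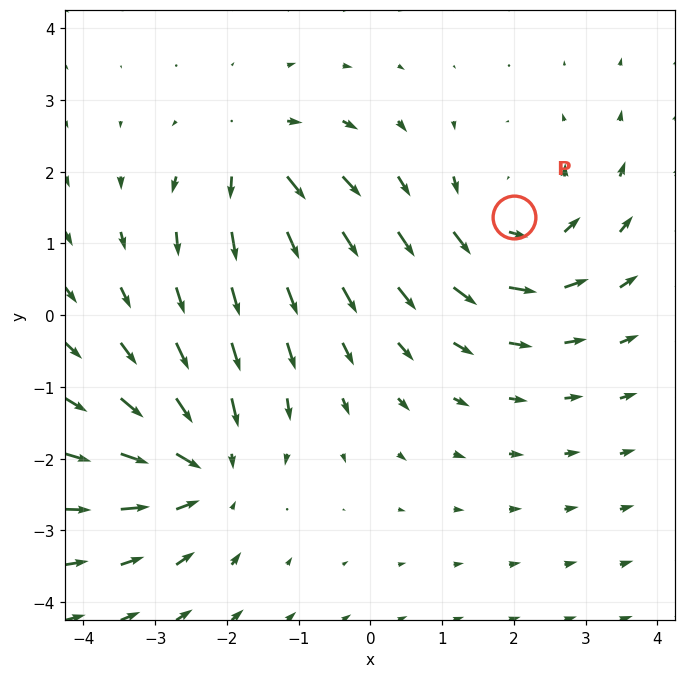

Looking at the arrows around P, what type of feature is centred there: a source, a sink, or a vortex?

vortex

At P (2.0, 1.4) the arrows circulate counterclockwise. Divergence ≈0, curl about +4 — near-zero divergence with nonzero curl is a vortex.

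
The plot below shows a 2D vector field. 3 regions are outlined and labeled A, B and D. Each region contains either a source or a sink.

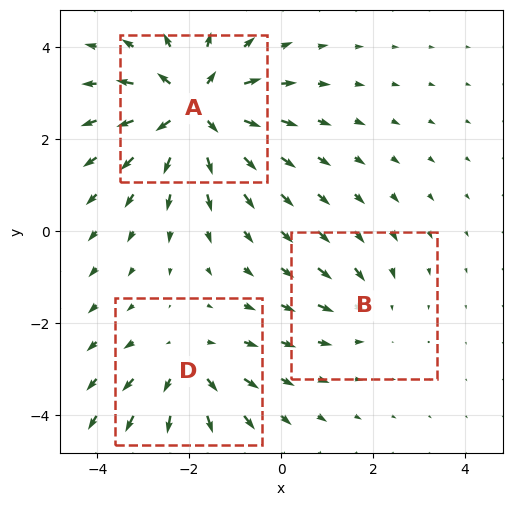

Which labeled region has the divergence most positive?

A

Divergence at each region's feature centre — A: about +5, B: about -2, D: about +3. Region A is most positive.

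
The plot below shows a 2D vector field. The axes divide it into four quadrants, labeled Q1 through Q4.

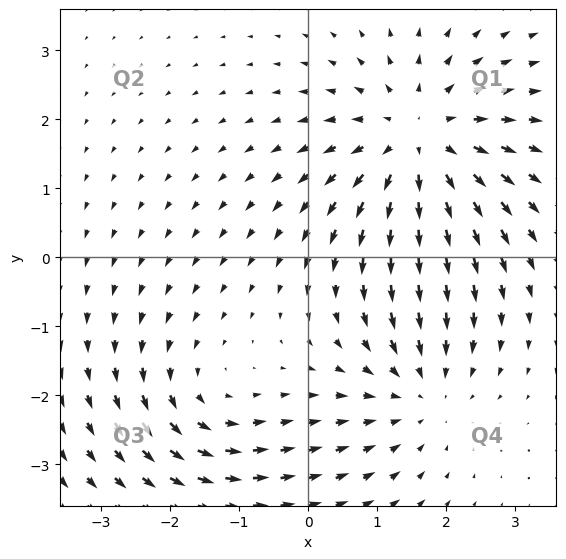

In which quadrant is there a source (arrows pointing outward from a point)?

Q1

The source sits at approximately (1.6, 1.7), which lies in quadrant Q1. The divergence there is about +4, positive as expected for a source.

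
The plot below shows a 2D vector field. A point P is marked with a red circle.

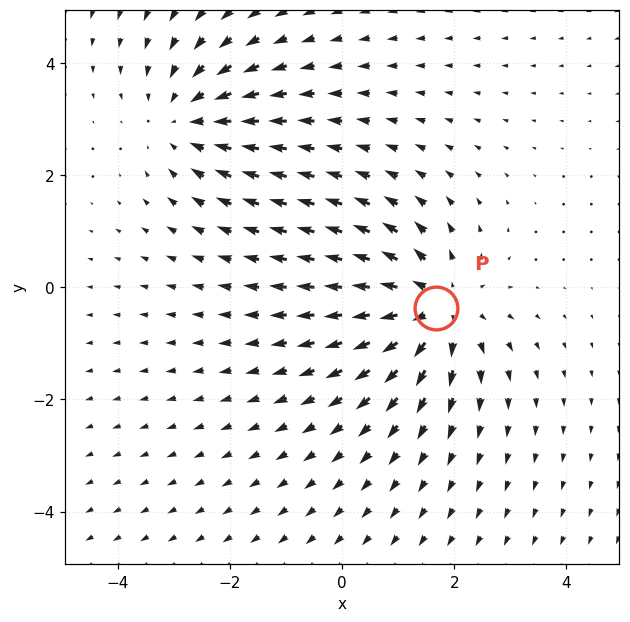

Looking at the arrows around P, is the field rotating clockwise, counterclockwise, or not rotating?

not rotating

Near P at (1.7, -0.4) the arrows show no circulation. The curl there is ≈0.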